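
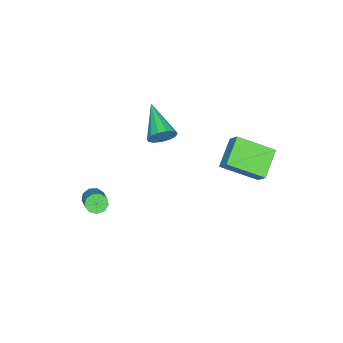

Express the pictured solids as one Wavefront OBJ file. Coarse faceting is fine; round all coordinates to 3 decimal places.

v -1.31 4.293 -1.29
v -0.522 2.704 -0.432
v -2.67 4.067 -0.458
v -1.882 2.479 0.4
v -0.958 4.861 -0.56
v -0.17 3.273 0.298
v -2.318 4.636 0.272
v -1.53 3.047 1.13
v 2.35 -2.267 -2.903
v 2.761 -2.412 -3.237
v 3.742 -1.578 -2.392
v 3.33 -1.433 -2.057
v 2.6 -2.096 -3.362
v 3.581 -1.262 -2.516
v 2.321 -1.859 -3.271
v 3.302 -1.026 -2.426
v 2.056 -1.814 -3.008
v 3.037 -0.98 -2.163
v 1.928 -1.98 -2.696
v 2.909 -1.147 -1.851
v 1.997 -2.28 -2.48
v 2.978 -1.447 -1.635
v 2.231 -2.574 -2.462
v 3.212 -1.741 -1.617
v 2.521 -2.724 -2.65
v 3.502 -1.891 -1.805
v 2.73 -2.66 -2.956
v 3.711 -1.827 -2.111
v 0.781 0.496 1.734
v 1.162 0.521 2.333
v -0.441 -0.836 2.566
v 0.879 0.801 2.367
v 0.565 0.985 2.201
v 0.32 1.014 1.886
v 0.221 0.878 1.523
v 0.3 0.621 1.227
v 0.531 0.324 1.092
v 0.842 0.082 1.16
v 1.133 -0.029 1.411
v 1.313 0.027 1.764
v 1.324 0.232 2.108
f 2 4 1
f 5 2 1
f 1 4 3
f 3 5 1
f 2 8 4
f 6 2 5
f 6 8 2
f 4 8 3
f 7 5 3
f 3 8 7
f 7 6 5
f 8 6 7
f 10 9 13
f 10 13 11
f 11 13 14
f 11 14 12
f 13 9 15
f 13 15 14
f 14 15 16
f 14 16 12
f 15 9 17
f 15 17 16
f 16 17 18
f 16 18 12
f 17 9 19
f 17 19 18
f 18 19 20
f 18 20 12
f 19 9 21
f 19 21 20
f 20 21 22
f 20 22 12
f 21 9 23
f 21 23 22
f 22 23 24
f 22 24 12
f 23 9 25
f 23 25 24
f 24 25 26
f 24 26 12
f 25 9 27
f 25 27 26
f 26 27 28
f 26 28 12
f 27 9 10
f 27 10 28
f 28 10 11
f 28 11 12
f 30 29 32
f 30 32 31
f 32 29 33
f 32 33 31
f 33 29 34
f 33 34 31
f 34 29 35
f 34 35 31
f 35 29 36
f 35 36 31
f 36 29 37
f 36 37 31
f 37 29 38
f 37 38 31
f 38 29 39
f 38 39 31
f 39 29 40
f 39 40 31
f 40 29 41
f 40 41 31
f 41 29 30
f 41 30 31



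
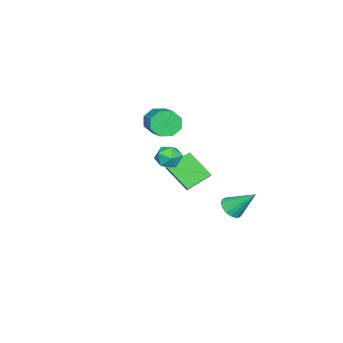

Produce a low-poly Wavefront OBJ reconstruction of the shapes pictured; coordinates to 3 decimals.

v 2.318 2.009 -0.479
v 2.194 0.813 0.607
v 1.373 2.709 0.183
v 1.249 1.514 1.27
v 3.071 2.466 0.11
v 2.947 1.271 1.197
v 2.126 3.167 0.773
v 2.002 1.971 1.859
v -1.443 2.408 -3.532
v -1.054 2.031 -3.105
v -1.597 3.612 -2.328
v -0.835 2.219 -3.266
v -0.756 2.451 -3.488
v -0.834 2.672 -3.719
v -1.052 2.834 -3.908
v -1.36 2.897 -4.011
v -1.686 2.848 -4.004
v -1.957 2.699 -3.889
v -2.11 2.483 -3.692
v -2.111 2.249 -3.458
v -1.958 2.052 -3.242
v -1.688 1.936 -3.091
v -1.362 1.929 -3.042
v 2.831 1.875 1.687
v 3.103 2.241 2.25
v 3.517 0.959 1.95
v 3.789 1.325 2.513
v 3.1 1.1 2.527
v 2.676 1.666 2.364
v 3.944 1.534 1.836
v 3.52 2.1 1.673
v 3.791 2.031 2.343
v 3.27 1.762 2.769
v 3.35 1.438 1.431
v 2.829 1.169 1.857
v -3.438 -2.728 0.234
v -2.975 -2.831 -0.46
v -1.82 -1.776 0.152
v -2.282 -1.672 0.846
v -3.392 -2.344 -0.512
v -2.237 -1.289 0.1
v -3.836 -2.082 -0.127
v -2.681 -1.027 0.485
v -4.046 -2.198 0.469
v -2.891 -1.143 1.081
v -3.9 -2.624 0.928
v -2.745 -1.569 1.54
v -3.483 -3.111 0.98
v -2.328 -2.056 1.592
v -3.039 -3.373 0.595
v -1.884 -2.318 1.207
v -2.829 -3.257 -0.001
v -1.674 -2.202 0.611
f 2 4 1
f 5 2 1
f 1 4 3
f 3 5 1
f 2 8 4
f 6 2 5
f 6 8 2
f 4 8 3
f 7 5 3
f 3 8 7
f 7 6 5
f 8 6 7
f 10 9 12
f 10 12 11
f 12 9 13
f 12 13 11
f 13 9 14
f 13 14 11
f 14 9 15
f 14 15 11
f 15 9 16
f 15 16 11
f 16 9 17
f 16 17 11
f 17 9 18
f 17 18 11
f 18 9 19
f 18 19 11
f 19 9 20
f 19 20 11
f 20 9 21
f 20 21 11
f 21 9 22
f 21 22 11
f 22 9 23
f 22 23 11
f 23 9 10
f 23 10 11
f 24 35 29
f 24 29 25
f 24 25 31
f 24 31 34
f 24 34 35
f 25 29 33
f 29 35 28
f 35 34 26
f 34 31 30
f 31 25 32
f 27 33 28
f 27 28 26
f 27 26 30
f 27 30 32
f 27 32 33
f 28 33 29
f 26 28 35
f 30 26 34
f 32 30 31
f 33 32 25
f 37 36 40
f 37 40 38
f 38 40 41
f 38 41 39
f 40 36 42
f 40 42 41
f 41 42 43
f 41 43 39
f 42 36 44
f 42 44 43
f 43 44 45
f 43 45 39
f 44 36 46
f 44 46 45
f 45 46 47
f 45 47 39
f 46 36 48
f 46 48 47
f 47 48 49
f 47 49 39
f 48 36 50
f 48 50 49
f 49 50 51
f 49 51 39
f 50 36 52
f 50 52 51
f 51 52 53
f 51 53 39
f 52 36 37
f 52 37 53
f 53 37 38
f 53 38 39



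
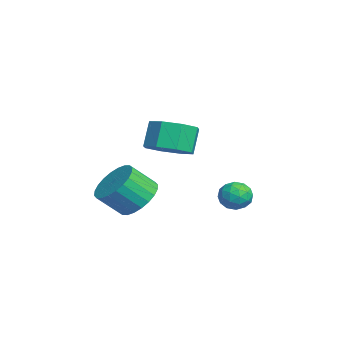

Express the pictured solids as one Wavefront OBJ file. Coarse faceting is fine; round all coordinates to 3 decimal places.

v -1.161 -2.95 -1.8
v -0.12 -2.648 -1.614
v 0.002 -3.707 -0.573
v -1.039 -4.01 -0.76
v -0.331 -2.398 -1.336
v -0.209 -3.457 -0.295
v -0.668 -2.233 -1.128
v -0.546 -3.292 -0.087
v -1.08 -2.177 -1.023
v -0.958 -3.236 0.018
v -1.505 -2.238 -1.036
v -1.383 -3.298 0.005
v -1.877 -2.408 -1.165
v -1.755 -3.468 -0.124
v -2.14 -2.661 -1.391
v -2.018 -3.72 -0.35
v -2.254 -2.958 -1.68
v -2.132 -4.017 -0.639
v -2.202 -3.253 -1.987
v -2.08 -4.312 -0.946
v -1.991 -3.503 -2.265
v -1.869 -4.562 -1.224
v -1.654 -3.668 -2.473
v -1.532 -4.727 -1.432
v -1.242 -3.724 -2.578
v -1.12 -4.783 -1.537
v -0.817 -3.662 -2.565
v -0.695 -4.722 -1.524
v -0.445 -3.492 -2.436
v -0.323 -4.552 -1.395
v -0.182 -3.24 -2.21
v -0.06 -4.299 -1.169
v -0.068 -2.943 -1.921
v 0.054 -4.002 -0.88
v -0.918 -1.761 0.947
v -0.286 -0.887 1.002
v -0.81 -0.585 2.209
v -1.442 -1.459 2.153
v -1.015 -0.729 0.646
v -1.539 -0.426 1.852
v -1.687 -1.175 0.466
v -2.211 -0.873 1.673
v -1.909 -1.965 0.568
v -2.433 -1.662 1.775
v -1.55 -2.635 0.891
v -2.074 -2.333 2.098
v -0.821 -2.794 1.248
v -1.345 -2.491 2.454
v -0.149 -2.347 1.427
v -0.673 -2.045 2.634
v 0.073 -1.558 1.325
v -0.451 -1.255 2.532
v -3.742 1.999 -2.781
v -2.965 2.067 -2.563
v -3.635 0.693 -2.757
v -2.858 0.761 -2.539
v -3.443 0.974 -2.022
v -3.509 1.78 -2.037
v -3.091 0.98 -3.283
v -3.157 1.786 -3.298
v -2.562 1.437 -2.874
v -2.78 1.433 -2.094
v -3.82 1.327 -3.226
v -4.038 1.323 -2.446
v -3.363 2.147 -2.674
v -3.237 0.613 -2.646
v -3.581 0.738 -2.342
v -3.124 0.777 -2.214
v -3.683 1.979 -2.365
v -3.226 2.019 -2.237
v -3.507 1.377 -1.918
v -3.374 0.741 -3.083
v -2.917 0.781 -2.955
v -3.476 1.983 -3.106
v -3.019 2.022 -2.978
v -3.093 1.383 -3.402
v -2.67 1.817 -2.729
v -2.607 1.05 -2.715
v -2.743 1.178 -3.152
v -2.782 1.652 -3.161
v -2.798 1.815 -2.271
v -2.735 1.047 -2.256
v -3.079 1.172 -1.952
v -3.118 1.647 -1.961
v -2.561 1.444 -2.453
v -3.865 1.713 -3.064
v -3.802 0.945 -3.049
v -3.482 1.113 -3.359
v -3.521 1.588 -3.368
v -3.993 1.71 -2.605
v -3.93 0.943 -2.591
v -3.818 1.108 -2.159
v -3.857 1.582 -2.168
v -4.039 1.316 -2.867
f 2 1 5
f 2 5 3
f 3 5 6
f 3 6 4
f 5 1 7
f 5 7 6
f 6 7 8
f 6 8 4
f 7 1 9
f 7 9 8
f 8 9 10
f 8 10 4
f 9 1 11
f 9 11 10
f 10 11 12
f 10 12 4
f 11 1 13
f 11 13 12
f 12 13 14
f 12 14 4
f 13 1 15
f 13 15 14
f 14 15 16
f 14 16 4
f 15 1 17
f 15 17 16
f 16 17 18
f 16 18 4
f 17 1 19
f 17 19 18
f 18 19 20
f 18 20 4
f 19 1 21
f 19 21 20
f 20 21 22
f 20 22 4
f 21 1 23
f 21 23 22
f 22 23 24
f 22 24 4
f 23 1 25
f 23 25 24
f 24 25 26
f 24 26 4
f 25 1 27
f 25 27 26
f 26 27 28
f 26 28 4
f 27 1 29
f 27 29 28
f 28 29 30
f 28 30 4
f 29 1 31
f 29 31 30
f 30 31 32
f 30 32 4
f 31 1 33
f 31 33 32
f 32 33 34
f 32 34 4
f 33 1 2
f 33 2 34
f 34 2 3
f 34 3 4
f 36 35 39
f 36 39 37
f 37 39 40
f 37 40 38
f 39 35 41
f 39 41 40
f 40 41 42
f 40 42 38
f 41 35 43
f 41 43 42
f 42 43 44
f 42 44 38
f 43 35 45
f 43 45 44
f 44 45 46
f 44 46 38
f 45 35 47
f 45 47 46
f 46 47 48
f 46 48 38
f 47 35 49
f 47 49 48
f 48 49 50
f 48 50 38
f 49 35 51
f 49 51 50
f 50 51 52
f 50 52 38
f 51 35 36
f 51 36 52
f 52 36 37
f 52 37 38
f 53 90 69
f 90 64 93
f 69 93 58
f 90 93 69
f 53 69 65
f 69 58 70
f 65 70 54
f 69 70 65
f 53 65 74
f 65 54 75
f 74 75 60
f 65 75 74
f 53 74 86
f 74 60 89
f 86 89 63
f 74 89 86
f 53 86 90
f 86 63 94
f 90 94 64
f 86 94 90
f 54 70 81
f 70 58 84
f 81 84 62
f 70 84 81
f 58 93 71
f 93 64 92
f 71 92 57
f 93 92 71
f 64 94 91
f 94 63 87
f 91 87 55
f 94 87 91
f 63 89 88
f 89 60 76
f 88 76 59
f 89 76 88
f 60 75 80
f 75 54 77
f 80 77 61
f 75 77 80
f 56 82 68
f 82 62 83
f 68 83 57
f 82 83 68
f 56 68 66
f 68 57 67
f 66 67 55
f 68 67 66
f 56 66 73
f 66 55 72
f 73 72 59
f 66 72 73
f 56 73 78
f 73 59 79
f 78 79 61
f 73 79 78
f 56 78 82
f 78 61 85
f 82 85 62
f 78 85 82
f 57 83 71
f 83 62 84
f 71 84 58
f 83 84 71
f 55 67 91
f 67 57 92
f 91 92 64
f 67 92 91
f 59 72 88
f 72 55 87
f 88 87 63
f 72 87 88
f 61 79 80
f 79 59 76
f 80 76 60
f 79 76 80
f 62 85 81
f 85 61 77
f 81 77 54
f 85 77 81



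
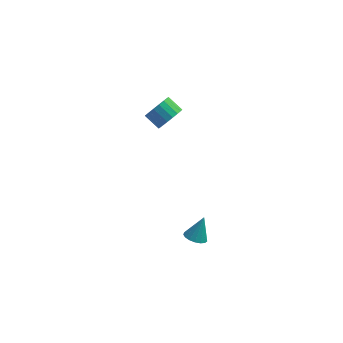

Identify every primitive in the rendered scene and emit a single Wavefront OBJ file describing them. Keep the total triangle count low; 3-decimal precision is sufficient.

v 1.829 -3.839 -0.162
v 2.419 -3.67 -0.431
v 2.231 -3.261 1.082
v 2.233 -3.415 -0.489
v 1.954 -3.258 -0.472
v 1.647 -3.233 -0.384
v 1.381 -3.347 -0.245
v 1.218 -3.574 -0.088
v 1.195 -3.861 0.053
v 1.317 -4.143 0.144
v 1.556 -4.355 0.165
v 1.858 -4.449 0.111
v 2.153 -4.403 -0.006
v 2.374 -4.228 -0.158
v 2.47 -3.963 -0.312
v -0.26 3.341 2.691
v 0.153 3.137 3.452
v -0.667 3.634 4.031
v -1.08 3.839 3.269
v 0.305 3.491 3.362
v -0.515 3.989 3.941
v 0.345 3.816 3.139
v -0.475 4.314 3.718
v 0.265 4.047 2.827
v -0.555 4.544 3.406
v 0.081 4.138 2.488
v -0.739 4.636 3.067
v -0.171 4.072 2.19
v -0.991 4.569 2.769
v -0.44 3.86 1.99
v -1.26 4.358 2.569
v -0.673 3.546 1.929
v -1.493 4.043 2.508
v -0.825 3.191 2.019
v -1.645 3.689 2.598
v -0.865 2.866 2.242
v -1.685 3.364 2.821
v -0.785 2.636 2.554
v -1.605 3.133 3.133
v -0.601 2.544 2.893
v -1.421 3.042 3.472
v -0.349 2.611 3.191
v -1.169 3.108 3.77
v -0.08 2.822 3.391
v -0.9 3.32 3.97
f 2 1 4
f 2 4 3
f 4 1 5
f 4 5 3
f 5 1 6
f 5 6 3
f 6 1 7
f 6 7 3
f 7 1 8
f 7 8 3
f 8 1 9
f 8 9 3
f 9 1 10
f 9 10 3
f 10 1 11
f 10 11 3
f 11 1 12
f 11 12 3
f 12 1 13
f 12 13 3
f 13 1 14
f 13 14 3
f 14 1 15
f 14 15 3
f 15 1 2
f 15 2 3
f 17 16 20
f 17 20 18
f 18 20 21
f 18 21 19
f 20 16 22
f 20 22 21
f 21 22 23
f 21 23 19
f 22 16 24
f 22 24 23
f 23 24 25
f 23 25 19
f 24 16 26
f 24 26 25
f 25 26 27
f 25 27 19
f 26 16 28
f 26 28 27
f 27 28 29
f 27 29 19
f 28 16 30
f 28 30 29
f 29 30 31
f 29 31 19
f 30 16 32
f 30 32 31
f 31 32 33
f 31 33 19
f 32 16 34
f 32 34 33
f 33 34 35
f 33 35 19
f 34 16 36
f 34 36 35
f 35 36 37
f 35 37 19
f 36 16 38
f 36 38 37
f 37 38 39
f 37 39 19
f 38 16 40
f 38 40 39
f 39 40 41
f 39 41 19
f 40 16 42
f 40 42 41
f 41 42 43
f 41 43 19
f 42 16 44
f 42 44 43
f 43 44 45
f 43 45 19
f 44 16 17
f 44 17 45
f 45 17 18
f 45 18 19



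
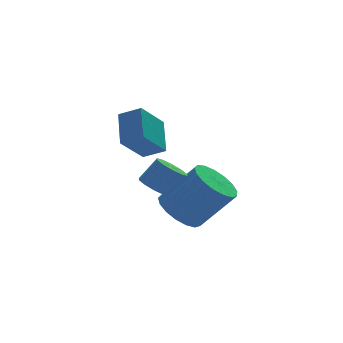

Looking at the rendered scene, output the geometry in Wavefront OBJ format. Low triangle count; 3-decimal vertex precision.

v -2.28 -0.57 2.293
v -1.994 0.534 3.139
v -2.933 -0.105 1.907
v -2.647 0.999 2.754
v -1.333 -0.059 1.306
v -1.047 1.045 2.153
v -1.986 0.406 0.921
v -1.7 1.51 1.767
v -1.789 -0.151 -0.277
v -1.405 -0.572 -0.569
v -0.768 -0.57 0.266
v -1.151 -0.149 0.557
v -1.282 -0.209 -0.664
v -0.645 -0.206 0.171
v -1.352 0.177 -0.611
v -0.715 0.179 0.223
v -1.589 0.437 -0.431
v -0.952 0.44 0.403
v -1.903 0.473 -0.192
v -1.265 0.475 0.642
v -2.172 0.27 0.014
v -1.535 0.272 0.849
v -2.295 -0.094 0.109
v -1.658 -0.091 0.944
v -2.225 -0.479 0.057
v -1.588 -0.477 0.891
v -1.988 -0.74 -0.123
v -1.351 -0.737 0.711
v -1.675 -0.775 -0.362
v -1.037 -0.773 0.472
v -0.669 0.489 -1.886
v 0.075 0.446 -2.475
v 1.213 -0.031 -1.004
v 0.469 0.011 -0.414
v 0.073 0.878 -2.333
v 1.211 0.401 -0.862
v -0.099 1.221 -2.089
v 1.039 0.744 -0.618
v -0.402 1.396 -1.798
v 0.736 0.919 -0.327
v -0.765 1.363 -1.527
v 0.372 0.886 -0.056
v -1.107 1.13 -1.339
v 0.031 0.653 0.132
v -1.348 0.75 -1.275
v -0.211 0.273 0.196
v -1.434 0.31 -1.352
v -0.296 -0.167 0.119
v -1.344 -0.089 -1.55
v -0.207 -0.566 -0.079
v -1.1 -0.356 -1.826
v 0.038 -0.833 -0.355
v -0.757 -0.429 -2.115
v 0.381 -0.906 -0.644
v -0.394 -0.292 -2.352
v 0.744 -0.769 -0.881
v -0.093 0.024 -2.481
v 1.045 -0.453 -1.01
f 2 4 1
f 5 2 1
f 1 4 3
f 3 5 1
f 2 8 4
f 6 2 5
f 6 8 2
f 4 8 3
f 7 5 3
f 3 8 7
f 7 6 5
f 8 6 7
f 10 9 13
f 10 13 11
f 11 13 14
f 11 14 12
f 13 9 15
f 13 15 14
f 14 15 16
f 14 16 12
f 15 9 17
f 15 17 16
f 16 17 18
f 16 18 12
f 17 9 19
f 17 19 18
f 18 19 20
f 18 20 12
f 19 9 21
f 19 21 20
f 20 21 22
f 20 22 12
f 21 9 23
f 21 23 22
f 22 23 24
f 22 24 12
f 23 9 25
f 23 25 24
f 24 25 26
f 24 26 12
f 25 9 27
f 25 27 26
f 26 27 28
f 26 28 12
f 27 9 29
f 27 29 28
f 28 29 30
f 28 30 12
f 29 9 10
f 29 10 30
f 30 10 11
f 30 11 12
f 32 31 35
f 32 35 33
f 33 35 36
f 33 36 34
f 35 31 37
f 35 37 36
f 36 37 38
f 36 38 34
f 37 31 39
f 37 39 38
f 38 39 40
f 38 40 34
f 39 31 41
f 39 41 40
f 40 41 42
f 40 42 34
f 41 31 43
f 41 43 42
f 42 43 44
f 42 44 34
f 43 31 45
f 43 45 44
f 44 45 46
f 44 46 34
f 45 31 47
f 45 47 46
f 46 47 48
f 46 48 34
f 47 31 49
f 47 49 48
f 48 49 50
f 48 50 34
f 49 31 51
f 49 51 50
f 50 51 52
f 50 52 34
f 51 31 53
f 51 53 52
f 52 53 54
f 52 54 34
f 53 31 55
f 53 55 54
f 54 55 56
f 54 56 34
f 55 31 57
f 55 57 56
f 56 57 58
f 56 58 34
f 57 31 32
f 57 32 58
f 58 32 33
f 58 33 34



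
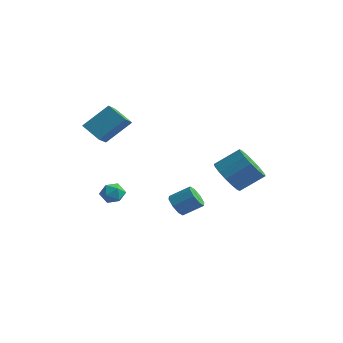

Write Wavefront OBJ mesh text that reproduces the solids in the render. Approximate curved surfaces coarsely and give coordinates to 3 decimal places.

v -1.955 2.311 -2.886
v -1.475 2.315 -3.45
v -0.645 3.054 -2.737
v -1.125 3.049 -2.174
v -1.84 2.747 -3.473
v -1.01 3.486 -2.76
v -2.272 2.924 -3.152
v -1.443 3.663 -2.439
v -2.519 2.741 -2.676
v -1.689 3.48 -1.963
v -2.435 2.306 -2.323
v -1.605 3.045 -1.61
v -2.07 1.874 -2.3
v -1.24 2.613 -1.587
v -1.637 1.697 -2.621
v -0.808 2.436 -1.908
v -1.391 1.88 -3.097
v -0.561 2.619 -2.384
v 1.534 2.309 0.16
v 2.417 1.682 0.035
v 3.268 2.684 1.015
v 2.386 3.311 1.14
v 2.448 2.062 -0.381
v 3.299 3.064 0.6
v 2.234 2.509 -0.652
v 3.086 3.51 0.329
v 1.833 2.902 -0.705
v 2.684 3.903 0.275
v 1.352 3.136 -0.527
v 2.203 4.138 0.454
v 0.919 3.149 -0.164
v 1.771 4.151 0.816
v 0.652 2.936 0.285
v 1.503 3.938 1.265
v 0.621 2.556 0.7
v 1.472 3.558 1.681
v 0.834 2.11 0.971
v 1.686 3.111 1.952
v 1.236 1.717 1.025
v 2.087 2.718 2.005
v 1.717 1.482 0.846
v 2.568 2.484 1.827
v 2.149 1.469 0.484
v 3.001 2.471 1.464
v -3.374 -0.481 -2.043
v -2.946 -0.952 -1.673
v -4.214 -0.588 -1.207
v -3.786 -1.059 -0.837
v -3.599 -0.348 -0.882
v -3.079 -0.282 -1.399
v -4.081 -1.258 -1.481
v -3.561 -1.192 -1.998
v -3.383 -1.432 -1.326
v -3.085 -0.87 -0.955
v -4.075 -0.67 -1.925
v -3.777 -0.108 -1.554
v -3.36 -1.438 2.449
v -2.819 -2.485 3.087
v -4.422 -1.545 3.173
v -3.882 -2.592 3.811
v -2.618 -0.288 3.709
v -2.078 -1.335 4.347
v -3.681 -0.395 4.433
v -3.14 -1.442 5.071
f 2 1 5
f 2 5 3
f 3 5 6
f 3 6 4
f 5 1 7
f 5 7 6
f 6 7 8
f 6 8 4
f 7 1 9
f 7 9 8
f 8 9 10
f 8 10 4
f 9 1 11
f 9 11 10
f 10 11 12
f 10 12 4
f 11 1 13
f 11 13 12
f 12 13 14
f 12 14 4
f 13 1 15
f 13 15 14
f 14 15 16
f 14 16 4
f 15 1 17
f 15 17 16
f 16 17 18
f 16 18 4
f 17 1 2
f 17 2 18
f 18 2 3
f 18 3 4
f 20 19 23
f 20 23 21
f 21 23 24
f 21 24 22
f 23 19 25
f 23 25 24
f 24 25 26
f 24 26 22
f 25 19 27
f 25 27 26
f 26 27 28
f 26 28 22
f 27 19 29
f 27 29 28
f 28 29 30
f 28 30 22
f 29 19 31
f 29 31 30
f 30 31 32
f 30 32 22
f 31 19 33
f 31 33 32
f 32 33 34
f 32 34 22
f 33 19 35
f 33 35 34
f 34 35 36
f 34 36 22
f 35 19 37
f 35 37 36
f 36 37 38
f 36 38 22
f 37 19 39
f 37 39 38
f 38 39 40
f 38 40 22
f 39 19 41
f 39 41 40
f 40 41 42
f 40 42 22
f 41 19 43
f 41 43 42
f 42 43 44
f 42 44 22
f 43 19 20
f 43 20 44
f 44 20 21
f 44 21 22
f 45 56 50
f 45 50 46
f 45 46 52
f 45 52 55
f 45 55 56
f 46 50 54
f 50 56 49
f 56 55 47
f 55 52 51
f 52 46 53
f 48 54 49
f 48 49 47
f 48 47 51
f 48 51 53
f 48 53 54
f 49 54 50
f 47 49 56
f 51 47 55
f 53 51 52
f 54 53 46
f 58 60 57
f 61 58 57
f 57 60 59
f 59 61 57
f 58 64 60
f 62 58 61
f 62 64 58
f 60 64 59
f 63 61 59
f 59 64 63
f 63 62 61
f 64 62 63



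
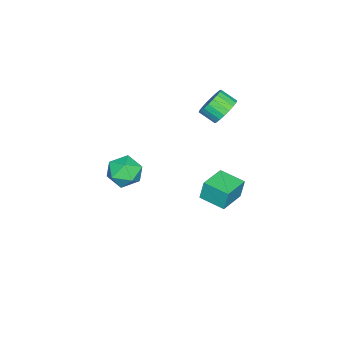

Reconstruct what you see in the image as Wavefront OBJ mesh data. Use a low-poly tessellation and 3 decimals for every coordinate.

v -2.999 -1.122 -4.543
v -3.108 -0.909 -3.184
v -2.746 0.542 -4.782
v -2.854 0.754 -3.423
v -1.166 -1.374 -4.357
v -1.274 -1.162 -2.998
v -0.912 0.289 -4.596
v -1.021 0.502 -3.237
v 2.947 -3.364 1.112
v 3.622 -2.704 1.762
v 4.358 -4.536 0.838
v 5.033 -3.876 1.488
v 4.173 -4.463 1.967
v 3.3 -3.739 2.136
v 4.68 -3.501 0.464
v 3.807 -2.777 0.633
v 4.692 -2.789 1.361
v 4.379 -3.383 2.29
v 3.601 -3.857 0.31
v 3.288 -4.451 1.239
v -2.002 -0.154 3.231
v -1.594 -0.641 2.459
v -1.57 -1.633 3.097
v -1.978 -1.146 3.869
v -1.258 -0.503 2.661
v -1.234 -1.495 3.3
v -1.05 -0.305 2.962
v -1.027 -1.297 3.6
v -1.007 -0.08 3.309
v -0.984 -1.072 3.948
v -1.136 0.132 3.643
v -1.113 -0.86 4.281
v -1.415 0.294 3.905
v -1.392 -0.698 4.544
v -1.795 0.379 4.051
v -1.772 -0.613 4.69
v -2.211 0.372 4.055
v -2.188 -0.62 4.694
v -2.59 0.274 3.917
v -2.567 -0.718 4.555
v -2.868 0.102 3.659
v -2.845 -0.89 4.298
v -2.996 -0.115 3.328
v -2.973 -1.107 3.967
v -2.952 -0.338 2.98
v -2.929 -1.33 3.619
v -2.744 -0.529 2.675
v -2.72 -1.521 3.314
v -2.407 -0.656 2.466
v -2.384 -1.648 3.105
v -2 -0.695 2.39
v -1.977 -1.687 3.028
f 2 4 1
f 5 2 1
f 1 4 3
f 3 5 1
f 2 8 4
f 6 2 5
f 6 8 2
f 4 8 3
f 7 5 3
f 3 8 7
f 7 6 5
f 8 6 7
f 9 20 14
f 9 14 10
f 9 10 16
f 9 16 19
f 9 19 20
f 10 14 18
f 14 20 13
f 20 19 11
f 19 16 15
f 16 10 17
f 12 18 13
f 12 13 11
f 12 11 15
f 12 15 17
f 12 17 18
f 13 18 14
f 11 13 20
f 15 11 19
f 17 15 16
f 18 17 10
f 22 21 25
f 22 25 23
f 23 25 26
f 23 26 24
f 25 21 27
f 25 27 26
f 26 27 28
f 26 28 24
f 27 21 29
f 27 29 28
f 28 29 30
f 28 30 24
f 29 21 31
f 29 31 30
f 30 31 32
f 30 32 24
f 31 21 33
f 31 33 32
f 32 33 34
f 32 34 24
f 33 21 35
f 33 35 34
f 34 35 36
f 34 36 24
f 35 21 37
f 35 37 36
f 36 37 38
f 36 38 24
f 37 21 39
f 37 39 38
f 38 39 40
f 38 40 24
f 39 21 41
f 39 41 40
f 40 41 42
f 40 42 24
f 41 21 43
f 41 43 42
f 42 43 44
f 42 44 24
f 43 21 45
f 43 45 44
f 44 45 46
f 44 46 24
f 45 21 47
f 45 47 46
f 46 47 48
f 46 48 24
f 47 21 49
f 47 49 48
f 48 49 50
f 48 50 24
f 49 21 51
f 49 51 50
f 50 51 52
f 50 52 24
f 51 21 22
f 51 22 52
f 52 22 23
f 52 23 24



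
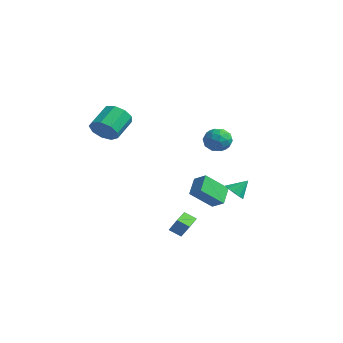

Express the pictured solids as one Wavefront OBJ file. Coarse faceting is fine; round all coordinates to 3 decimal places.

v -3.047 -4.382 3.562
v -2.761 -4.784 4.326
v -3.186 -3.5 5.162
v -3.473 -3.098 4.398
v -2.295 -4.462 4.068
v -2.721 -3.178 4.904
v -2.181 -4.102 3.573
v -2.607 -2.818 4.409
v -2.473 -3.873 3.073
v -2.899 -2.589 3.909
v -3.033 -3.882 2.802
v -3.459 -2.598 3.637
v -3.6 -4.125 2.886
v -4.026 -2.841 3.722
v -3.908 -4.488 3.287
v -4.334 -3.204 4.123
v -3.813 -4.802 3.817
v -4.239 -3.518 4.652
v -3.36 -4.919 4.227
v -3.786 -3.635 5.063
v 0.475 0.091 3.567
v 0.936 0.802 3.48
v 1.164 -0.482 2.52
v 1.625 0.229 2.433
v 1.729 -0.265 3.119
v 1.304 0.089 3.766
v 0.796 0.231 2.234
v 0.371 0.585 2.881
v 1.134 0.889 2.656
v 1.711 0.582 3.203
v 0.389 -0.262 2.797
v 0.966 -0.569 3.344
v 0.645 0.497 3.615
v 1.455 -0.177 2.385
v 1.516 -0.468 2.788
v 1.787 -0.05 2.737
v 0.861 0.078 3.783
v 1.132 0.496 3.732
v 1.598 -0.132 3.52
v 0.968 -0.176 2.268
v 1.239 0.242 2.217
v 0.313 0.37 3.263
v 0.584 0.788 3.212
v 0.502 0.452 2.48
v 1.033 0.966 3.08
v 1.437 0.629 2.465
v 0.951 0.63 2.348
v 0.701 0.838 2.728
v 1.371 0.786 3.402
v 1.776 0.448 2.786
v 1.838 0.158 3.189
v 1.587 0.366 3.57
v 1.488 0.836 2.918
v 0.324 -0.128 3.214
v 0.729 -0.466 2.598
v 0.513 -0.046 2.43
v 0.262 0.162 2.811
v 0.663 -0.309 3.535
v 1.067 -0.646 2.92
v 1.399 -0.518 3.272
v 1.149 -0.31 3.652
v 0.612 -0.516 3.082
v 0.26 -1.707 -3.968
v -0.305 -2.113 -3.553
v -0.278 -0.757 -3.773
v -0.843 -1.162 -3.357
v 0.803 -1.578 -3.103
v 0.238 -1.983 -2.687
v 0.265 -0.627 -2.907
v -0.3 -1.033 -2.492
v 0.745 1.618 -1.311
v 1.344 1.727 -1.656
v 1.075 2.342 -0.509
v 1.054 2.015 -1.797
v 0.646 2.151 -1.753
v 0.275 2.084 -1.539
v 0.085 1.838 -1.238
v 0.146 1.508 -0.965
v 0.437 1.22 -0.824
v 0.845 1.084 -0.869
v 1.215 1.151 -1.083
v 1.406 1.397 -1.383
v -2.173 0.85 -2.11
v -2.796 1.722 -1.34
v -1.766 2.192 -3.301
v -2.389 3.064 -2.531
v -1.371 1.016 -1.649
v -1.994 1.888 -0.879
v -0.964 2.358 -2.84
v -1.587 3.23 -2.07
f 2 1 5
f 2 5 3
f 3 5 6
f 3 6 4
f 5 1 7
f 5 7 6
f 6 7 8
f 6 8 4
f 7 1 9
f 7 9 8
f 8 9 10
f 8 10 4
f 9 1 11
f 9 11 10
f 10 11 12
f 10 12 4
f 11 1 13
f 11 13 12
f 12 13 14
f 12 14 4
f 13 1 15
f 13 15 14
f 14 15 16
f 14 16 4
f 15 1 17
f 15 17 16
f 16 17 18
f 16 18 4
f 17 1 19
f 17 19 18
f 18 19 20
f 18 20 4
f 19 1 2
f 19 2 20
f 20 2 3
f 20 3 4
f 21 58 37
f 58 32 61
f 37 61 26
f 58 61 37
f 21 37 33
f 37 26 38
f 33 38 22
f 37 38 33
f 21 33 42
f 33 22 43
f 42 43 28
f 33 43 42
f 21 42 54
f 42 28 57
f 54 57 31
f 42 57 54
f 21 54 58
f 54 31 62
f 58 62 32
f 54 62 58
f 22 38 49
f 38 26 52
f 49 52 30
f 38 52 49
f 26 61 39
f 61 32 60
f 39 60 25
f 61 60 39
f 32 62 59
f 62 31 55
f 59 55 23
f 62 55 59
f 31 57 56
f 57 28 44
f 56 44 27
f 57 44 56
f 28 43 48
f 43 22 45
f 48 45 29
f 43 45 48
f 24 50 36
f 50 30 51
f 36 51 25
f 50 51 36
f 24 36 34
f 36 25 35
f 34 35 23
f 36 35 34
f 24 34 41
f 34 23 40
f 41 40 27
f 34 40 41
f 24 41 46
f 41 27 47
f 46 47 29
f 41 47 46
f 24 46 50
f 46 29 53
f 50 53 30
f 46 53 50
f 25 51 39
f 51 30 52
f 39 52 26
f 51 52 39
f 23 35 59
f 35 25 60
f 59 60 32
f 35 60 59
f 27 40 56
f 40 23 55
f 56 55 31
f 40 55 56
f 29 47 48
f 47 27 44
f 48 44 28
f 47 44 48
f 30 53 49
f 53 29 45
f 49 45 22
f 53 45 49
f 64 66 63
f 67 64 63
f 63 66 65
f 65 67 63
f 64 70 66
f 68 64 67
f 68 70 64
f 66 70 65
f 69 67 65
f 65 70 69
f 69 68 67
f 70 68 69
f 72 71 74
f 72 74 73
f 74 71 75
f 74 75 73
f 75 71 76
f 75 76 73
f 76 71 77
f 76 77 73
f 77 71 78
f 77 78 73
f 78 71 79
f 78 79 73
f 79 71 80
f 79 80 73
f 80 71 81
f 80 81 73
f 81 71 82
f 81 82 73
f 82 71 72
f 82 72 73
f 84 86 83
f 87 84 83
f 83 86 85
f 85 87 83
f 84 90 86
f 88 84 87
f 88 90 84
f 86 90 85
f 89 87 85
f 85 90 89
f 89 88 87
f 90 88 89



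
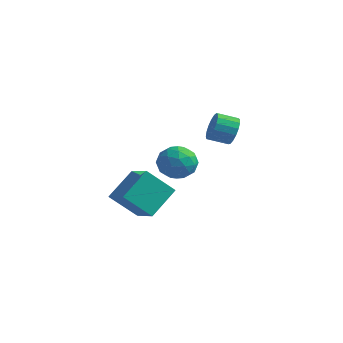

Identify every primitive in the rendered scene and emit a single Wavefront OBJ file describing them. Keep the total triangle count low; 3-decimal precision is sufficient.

v -2.016 0.702 0.327
v -1.257 1.367 0.287
v -1.043 -0.447 -0.307
v -0.284 0.218 -0.347
v -0.618 -0.114 0.546
v -1.22 0.596 0.938
v -1.08 0.324 -0.958
v -1.682 1.034 -0.566
v -0.679 1.133 -0.507
v -0.393 0.862 0.423
v -1.907 0.058 -0.443
v -1.621 -0.213 0.487
v -1.722 1.135 0.363
v -0.578 -0.215 -0.383
v -0.775 -0.41 0.142
v -0.329 -0.02 0.119
v -1.7 0.682 0.745
v -1.254 1.073 0.722
v -0.878 0.202 0.874
v -1.046 -0.153 -0.742
v -0.6 0.238 -0.765
v -1.971 0.94 -0.139
v -1.525 1.33 -0.162
v -1.422 0.718 -0.894
v -0.936 1.388 -0.127
v -0.364 0.713 -0.5
v -0.832 0.776 -0.859
v -1.185 1.193 -0.629
v -0.768 1.229 0.419
v -0.196 0.554 0.047
v -0.393 0.359 0.571
v -0.746 0.776 0.802
v -0.428 1.092 -0.047
v -2.104 0.366 -0.067
v -1.532 -0.309 -0.439
v -1.554 0.144 -0.822
v -1.907 0.561 -0.591
v -1.936 0.207 0.48
v -1.364 -0.468 0.107
v -1.115 -0.273 0.609
v -1.468 0.144 0.839
v -1.872 -0.172 0.027
v -4.719 -0.132 -2.978
v -3.321 -0.764 -2.37
v -4.554 1.371 -1.795
v -3.156 0.74 -1.187
v -3.744 0.78 -4.273
v -2.346 0.149 -3.665
v -3.579 2.284 -3.09
v -2.181 1.652 -2.482
v 1.283 1.412 2.238
v 1.702 1.284 2.884
v 0.975 0.64 3.227
v 0.557 0.768 2.582
v 1.486 1.575 2.974
v 0.759 0.931 3.317
v 1.224 1.829 2.895
v 0.497 1.185 3.238
v 0.975 1.987 2.666
v 0.249 1.343 3.009
v 0.797 2.014 2.339
v 0.071 1.37 2.682
v 0.731 1.903 1.989
v 0.004 1.258 2.332
v 0.79 1.679 1.696
v 0.064 1.035 2.039
v 0.963 1.394 1.527
v 0.237 0.75 1.87
v 1.21 1.114 1.522
v 0.483 0.469 1.865
v 1.473 0.901 1.68
v 0.746 0.257 2.023
v 1.692 0.806 1.967
v 0.966 0.162 2.31
v 1.818 0.85 2.315
v 1.092 0.205 2.659
v 1.822 1.022 2.646
v 1.095 0.378 2.99
f 1 38 17
f 38 12 41
f 17 41 6
f 38 41 17
f 1 17 13
f 17 6 18
f 13 18 2
f 17 18 13
f 1 13 22
f 13 2 23
f 22 23 8
f 13 23 22
f 1 22 34
f 22 8 37
f 34 37 11
f 22 37 34
f 1 34 38
f 34 11 42
f 38 42 12
f 34 42 38
f 2 18 29
f 18 6 32
f 29 32 10
f 18 32 29
f 6 41 19
f 41 12 40
f 19 40 5
f 41 40 19
f 12 42 39
f 42 11 35
f 39 35 3
f 42 35 39
f 11 37 36
f 37 8 24
f 36 24 7
f 37 24 36
f 8 23 28
f 23 2 25
f 28 25 9
f 23 25 28
f 4 30 16
f 30 10 31
f 16 31 5
f 30 31 16
f 4 16 14
f 16 5 15
f 14 15 3
f 16 15 14
f 4 14 21
f 14 3 20
f 21 20 7
f 14 20 21
f 4 21 26
f 21 7 27
f 26 27 9
f 21 27 26
f 4 26 30
f 26 9 33
f 30 33 10
f 26 33 30
f 5 31 19
f 31 10 32
f 19 32 6
f 31 32 19
f 3 15 39
f 15 5 40
f 39 40 12
f 15 40 39
f 7 20 36
f 20 3 35
f 36 35 11
f 20 35 36
f 9 27 28
f 27 7 24
f 28 24 8
f 27 24 28
f 10 33 29
f 33 9 25
f 29 25 2
f 33 25 29
f 44 46 43
f 47 44 43
f 43 46 45
f 45 47 43
f 44 50 46
f 48 44 47
f 48 50 44
f 46 50 45
f 49 47 45
f 45 50 49
f 49 48 47
f 50 48 49
f 52 51 55
f 52 55 53
f 53 55 56
f 53 56 54
f 55 51 57
f 55 57 56
f 56 57 58
f 56 58 54
f 57 51 59
f 57 59 58
f 58 59 60
f 58 60 54
f 59 51 61
f 59 61 60
f 60 61 62
f 60 62 54
f 61 51 63
f 61 63 62
f 62 63 64
f 62 64 54
f 63 51 65
f 63 65 64
f 64 65 66
f 64 66 54
f 65 51 67
f 65 67 66
f 66 67 68
f 66 68 54
f 67 51 69
f 67 69 68
f 68 69 70
f 68 70 54
f 69 51 71
f 69 71 70
f 70 71 72
f 70 72 54
f 71 51 73
f 71 73 72
f 72 73 74
f 72 74 54
f 73 51 75
f 73 75 74
f 74 75 76
f 74 76 54
f 75 51 77
f 75 77 76
f 76 77 78
f 76 78 54
f 77 51 52
f 77 52 78
f 78 52 53
f 78 53 54



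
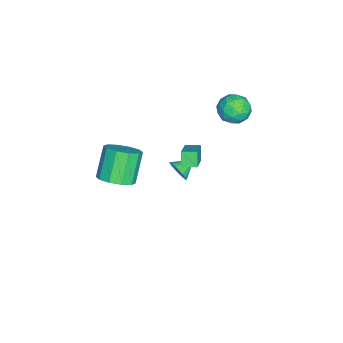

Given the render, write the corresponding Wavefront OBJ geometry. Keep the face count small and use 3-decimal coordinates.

v -2.797 1.323 4.154
v -1.899 1.347 3.718
v -3.341 0.353 2.982
v -2.443 0.377 2.546
v -2.563 -0.096 3.418
v -2.226 0.504 4.142
v -3.014 1.196 2.558
v -2.677 1.796 3.282
v -2.033 1.268 2.731
v -1.754 0.47 3.263
v -3.486 1.23 3.437
v -3.207 0.432 3.969
v -2.3 1.42 4.039
v -2.94 0.28 2.661
v -3.01 0.002 3.173
v -2.482 0.016 2.917
v -2.493 0.925 4.288
v -1.965 0.939 4.032
v -2.355 0.091 3.855
v -3.275 0.761 2.668
v -2.747 0.775 2.412
v -2.758 1.684 3.783
v -2.23 1.698 3.527
v -2.885 1.609 2.845
v -1.851 1.388 3.203
v -2.171 0.817 2.514
v -2.506 1.299 2.521
v -2.309 1.652 2.947
v -1.687 0.918 3.515
v -2.007 0.348 2.826
v -2.077 0.07 3.338
v -1.879 0.423 3.764
v -1.766 0.872 2.935
v -3.233 1.352 3.874
v -3.553 0.782 3.185
v -3.361 1.277 2.936
v -3.163 1.63 3.362
v -3.069 0.883 4.186
v -3.389 0.312 3.497
v -2.931 0.048 3.753
v -2.734 0.401 4.179
v -3.474 0.828 3.765
v 1.266 -0.939 2.249
v 0.755 -1.063 3.016
v 1.143 -0.12 2.3
v 0.632 -0.244 3.067
v 2.968 -0.756 3.413
v 2.457 -0.88 4.18
v 2.845 0.063 3.464
v 2.334 -0.061 4.231
v 4.449 -3.825 3.072
v 5.192 -3.33 3.565
v 4.074 -3.2 5.12
v 3.331 -3.695 4.628
v 4.834 -2.902 3.272
v 3.716 -2.772 4.827
v 4.328 -2.826 2.902
v 3.211 -2.697 4.458
v 3.869 -3.133 2.598
v 2.751 -3.003 4.153
v 3.631 -3.703 2.475
v 2.514 -3.573 4.03
v 3.706 -4.32 2.58
v 2.588 -4.19 4.135
v 4.064 -4.748 2.873
v 2.946 -4.618 4.428
v 4.569 -4.823 3.242
v 3.452 -4.694 4.798
v 5.029 -4.517 3.547
v 3.911 -4.387 5.102
v 5.266 -3.947 3.67
v 4.149 -3.817 5.225
v -2.038 -2.074 -2.355
v -1.583 -1.906 -1.796
v -2.802 -1.366 -1.945
v -1.501 -1.685 -2.026
v -1.526 -1.541 -2.321
v -1.652 -1.502 -2.623
v -1.854 -1.577 -2.872
v -2.093 -1.751 -3.018
v -2.321 -1.988 -3.033
v -2.493 -2.242 -2.914
v -2.574 -2.463 -2.684
v -2.55 -2.607 -2.388
v -2.423 -2.646 -2.087
v -2.221 -2.571 -1.838
v -1.982 -2.398 -1.692
v -1.754 -2.16 -1.677
f 1 38 17
f 38 12 41
f 17 41 6
f 38 41 17
f 1 17 13
f 17 6 18
f 13 18 2
f 17 18 13
f 1 13 22
f 13 2 23
f 22 23 8
f 13 23 22
f 1 22 34
f 22 8 37
f 34 37 11
f 22 37 34
f 1 34 38
f 34 11 42
f 38 42 12
f 34 42 38
f 2 18 29
f 18 6 32
f 29 32 10
f 18 32 29
f 6 41 19
f 41 12 40
f 19 40 5
f 41 40 19
f 12 42 39
f 42 11 35
f 39 35 3
f 42 35 39
f 11 37 36
f 37 8 24
f 36 24 7
f 37 24 36
f 8 23 28
f 23 2 25
f 28 25 9
f 23 25 28
f 4 30 16
f 30 10 31
f 16 31 5
f 30 31 16
f 4 16 14
f 16 5 15
f 14 15 3
f 16 15 14
f 4 14 21
f 14 3 20
f 21 20 7
f 14 20 21
f 4 21 26
f 21 7 27
f 26 27 9
f 21 27 26
f 4 26 30
f 26 9 33
f 30 33 10
f 26 33 30
f 5 31 19
f 31 10 32
f 19 32 6
f 31 32 19
f 3 15 39
f 15 5 40
f 39 40 12
f 15 40 39
f 7 20 36
f 20 3 35
f 36 35 11
f 20 35 36
f 9 27 28
f 27 7 24
f 28 24 8
f 27 24 28
f 10 33 29
f 33 9 25
f 29 25 2
f 33 25 29
f 44 46 43
f 47 44 43
f 43 46 45
f 45 47 43
f 44 50 46
f 48 44 47
f 48 50 44
f 46 50 45
f 49 47 45
f 45 50 49
f 49 48 47
f 50 48 49
f 52 51 55
f 52 55 53
f 53 55 56
f 53 56 54
f 55 51 57
f 55 57 56
f 56 57 58
f 56 58 54
f 57 51 59
f 57 59 58
f 58 59 60
f 58 60 54
f 59 51 61
f 59 61 60
f 60 61 62
f 60 62 54
f 61 51 63
f 61 63 62
f 62 63 64
f 62 64 54
f 63 51 65
f 63 65 64
f 64 65 66
f 64 66 54
f 65 51 67
f 65 67 66
f 66 67 68
f 66 68 54
f 67 51 69
f 67 69 68
f 68 69 70
f 68 70 54
f 69 51 71
f 69 71 70
f 70 71 72
f 70 72 54
f 71 51 52
f 71 52 72
f 72 52 53
f 72 53 54
f 74 73 76
f 74 76 75
f 76 73 77
f 76 77 75
f 77 73 78
f 77 78 75
f 78 73 79
f 78 79 75
f 79 73 80
f 79 80 75
f 80 73 81
f 80 81 75
f 81 73 82
f 81 82 75
f 82 73 83
f 82 83 75
f 83 73 84
f 83 84 75
f 84 73 85
f 84 85 75
f 85 73 86
f 85 86 75
f 86 73 87
f 86 87 75
f 87 73 88
f 87 88 75
f 88 73 74
f 88 74 75



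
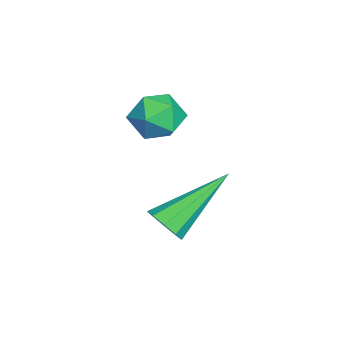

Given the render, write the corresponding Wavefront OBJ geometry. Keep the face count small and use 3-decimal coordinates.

v -0.329 -2.595 -0.06
v -0.045 -2.188 -0.297
v -1.331 -1.245 1.06
v -0.359 -2.257 -0.493
v -0.658 -2.485 -0.487
v -0.804 -2.764 -0.281
v -0.727 -2.964 0.028
v -0.465 -2.991 0.296
v -0.138 -2.833 0.397
v 0.098 -2.564 0.284
v 0.135 -2.309 0.01
v -1.858 -2.214 2.593
v -1.469 -2.51 3.129
v -1.971 -3.27 2.091
v -1.582 -3.566 2.627
v -2.247 -3.309 2.761
v -2.177 -2.657 3.071
v -1.263 -3.123 2.149
v -1.193 -2.471 2.459
v -1.101 -3.072 2.854
v -1.709 -3.187 3.233
v -1.731 -2.593 1.987
v -2.339 -2.708 2.366
f 2 1 4
f 2 4 3
f 4 1 5
f 4 5 3
f 5 1 6
f 5 6 3
f 6 1 7
f 6 7 3
f 7 1 8
f 7 8 3
f 8 1 9
f 8 9 3
f 9 1 10
f 9 10 3
f 10 1 11
f 10 11 3
f 11 1 2
f 11 2 3
f 12 23 17
f 12 17 13
f 12 13 19
f 12 19 22
f 12 22 23
f 13 17 21
f 17 23 16
f 23 22 14
f 22 19 18
f 19 13 20
f 15 21 16
f 15 16 14
f 15 14 18
f 15 18 20
f 15 20 21
f 16 21 17
f 14 16 23
f 18 14 22
f 20 18 19
f 21 20 13



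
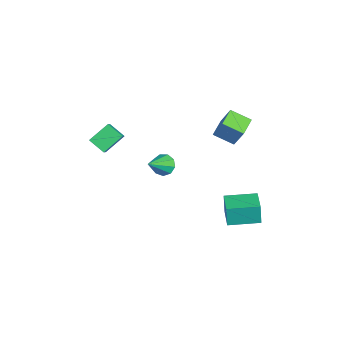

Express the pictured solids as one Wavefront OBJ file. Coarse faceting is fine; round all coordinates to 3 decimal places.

v -1.441 -0.809 -1.537
v -1.008 -0.209 -1.418
v -0.319 -1.871 -0.283
v -1.393 -0.217 -1.08
v -1.801 -0.502 -0.956
v -2.041 -0.931 -1.104
v -2 -1.303 -1.455
v -1.698 -1.444 -1.845
v -1.275 -1.288 -2.091
v -0.931 -0.908 -2.078
v -0.825 -0.482 -1.812
v -2.459 -3.989 -0.817
v -3.159 -4.724 -0.235
v -2.969 -2.834 0.03
v -3.669 -3.569 0.612
v -1.491 -4.211 0.068
v -2.191 -4.946 0.65
v -2.001 -3.056 0.915
v -2.701 -3.791 1.497
v -4.315 3.024 -0.566
v -3.594 3.439 1.019
v -3.741 4.171 -1.128
v -3.02 4.586 0.458
v -3.3 2.374 -0.858
v -2.579 2.789 0.728
v -2.726 3.521 -1.419
v -2.005 3.936 0.166
v 1.074 2.312 -4.001
v 0.917 2.27 -2.661
v 1.217 4.225 -3.925
v 1.06 4.183 -2.585
v 2.52 2.197 -3.835
v 2.363 2.155 -2.495
v 2.663 4.11 -3.759
v 2.506 4.068 -2.419
f 2 1 4
f 2 4 3
f 4 1 5
f 4 5 3
f 5 1 6
f 5 6 3
f 6 1 7
f 6 7 3
f 7 1 8
f 7 8 3
f 8 1 9
f 8 9 3
f 9 1 10
f 9 10 3
f 10 1 11
f 10 11 3
f 11 1 2
f 11 2 3
f 13 15 12
f 16 13 12
f 12 15 14
f 14 16 12
f 13 19 15
f 17 13 16
f 17 19 13
f 15 19 14
f 18 16 14
f 14 19 18
f 18 17 16
f 19 17 18
f 21 23 20
f 24 21 20
f 20 23 22
f 22 24 20
f 21 27 23
f 25 21 24
f 25 27 21
f 23 27 22
f 26 24 22
f 22 27 26
f 26 25 24
f 27 25 26
f 29 31 28
f 32 29 28
f 28 31 30
f 30 32 28
f 29 35 31
f 33 29 32
f 33 35 29
f 31 35 30
f 34 32 30
f 30 35 34
f 34 33 32
f 35 33 34



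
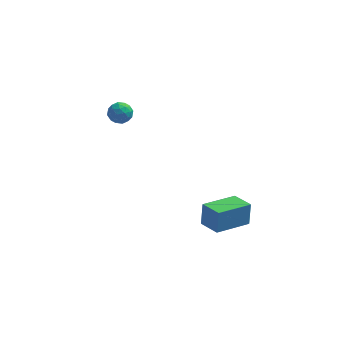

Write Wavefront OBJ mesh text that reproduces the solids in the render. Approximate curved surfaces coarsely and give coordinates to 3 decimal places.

v -2.346 3.588 2.43
v -1.751 3.403 2.71
v -2.889 3.117 3.27
v -2.294 2.932 3.55
v -2.471 3.591 3.528
v -2.136 3.883 3.009
v -2.504 2.637 2.971
v -2.169 2.929 2.452
v -1.849 2.816 3.045
v -1.828 3.405 3.389
v -2.812 3.115 2.591
v -2.791 3.704 2.935
v -2.001 3.537 2.496
v -2.639 2.983 3.484
v -2.743 3.37 3.471
v -2.393 3.262 3.636
v -2.227 3.819 2.672
v -1.877 3.711 2.837
v -2.3 3.821 3.318
v -2.763 2.809 3.143
v -2.413 2.701 3.308
v -2.247 3.258 2.344
v -1.897 3.15 2.509
v -2.34 2.699 2.662
v -1.709 3.083 2.858
v -2.028 2.806 3.352
v -2.151 2.633 3.011
v -1.954 2.804 2.706
v -1.697 3.43 3.06
v -2.015 3.153 3.554
v -2.12 3.54 3.541
v -1.922 3.712 3.236
v -1.754 3.084 3.257
v -2.625 3.367 2.426
v -2.943 3.09 2.92
v -2.718 2.808 2.744
v -2.52 2.98 2.439
v -2.612 3.714 2.628
v -2.931 3.437 3.122
v -2.686 3.716 3.274
v -2.489 3.887 2.969
v -2.886 3.436 2.723
v 2.281 -3.243 0.63
v 2.318 -2.945 1.802
v 3.678 -1.992 0.269
v 3.715 -1.694 1.441
v 3.085 -4.086 0.819
v 3.122 -3.788 1.991
v 4.482 -2.835 0.458
v 4.519 -2.537 1.63
f 1 38 17
f 38 12 41
f 17 41 6
f 38 41 17
f 1 17 13
f 17 6 18
f 13 18 2
f 17 18 13
f 1 13 22
f 13 2 23
f 22 23 8
f 13 23 22
f 1 22 34
f 22 8 37
f 34 37 11
f 22 37 34
f 1 34 38
f 34 11 42
f 38 42 12
f 34 42 38
f 2 18 29
f 18 6 32
f 29 32 10
f 18 32 29
f 6 41 19
f 41 12 40
f 19 40 5
f 41 40 19
f 12 42 39
f 42 11 35
f 39 35 3
f 42 35 39
f 11 37 36
f 37 8 24
f 36 24 7
f 37 24 36
f 8 23 28
f 23 2 25
f 28 25 9
f 23 25 28
f 4 30 16
f 30 10 31
f 16 31 5
f 30 31 16
f 4 16 14
f 16 5 15
f 14 15 3
f 16 15 14
f 4 14 21
f 14 3 20
f 21 20 7
f 14 20 21
f 4 21 26
f 21 7 27
f 26 27 9
f 21 27 26
f 4 26 30
f 26 9 33
f 30 33 10
f 26 33 30
f 5 31 19
f 31 10 32
f 19 32 6
f 31 32 19
f 3 15 39
f 15 5 40
f 39 40 12
f 15 40 39
f 7 20 36
f 20 3 35
f 36 35 11
f 20 35 36
f 9 27 28
f 27 7 24
f 28 24 8
f 27 24 28
f 10 33 29
f 33 9 25
f 29 25 2
f 33 25 29
f 44 46 43
f 47 44 43
f 43 46 45
f 45 47 43
f 44 50 46
f 48 44 47
f 48 50 44
f 46 50 45
f 49 47 45
f 45 50 49
f 49 48 47
f 50 48 49



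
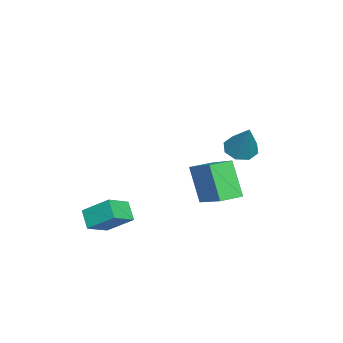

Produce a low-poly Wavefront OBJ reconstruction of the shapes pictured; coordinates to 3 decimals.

v -2.913 1.728 -0.943
v -3.523 1.198 0.575
v -1.433 2.787 0.022
v -2.043 2.257 1.54
v -2.357 0.983 -0.98
v -2.967 0.453 0.538
v -0.877 2.042 -0.015
v -1.487 1.512 1.503
v 0.811 -1.809 -1.082
v 0.251 -2.147 -0.494
v 0.994 -0.758 -0.305
v 0.434 -1.097 0.284
v 1.646 -2.323 -0.584
v 1.086 -2.662 0.005
v 1.829 -1.273 0.194
v 1.269 -1.611 0.782
v -0.589 2.826 2.965
v -0.009 2.732 2.665
v 0.169 3.254 4.295
v -0.18 3.204 2.61
v -0.59 3.455 2.764
v -1 3.338 3.035
v -1.169 2.921 3.265
v -0.998 2.449 3.319
v -0.588 2.198 3.166
v -0.178 2.315 2.895
f 2 4 1
f 5 2 1
f 1 4 3
f 3 5 1
f 2 8 4
f 6 2 5
f 6 8 2
f 4 8 3
f 7 5 3
f 3 8 7
f 7 6 5
f 8 6 7
f 10 12 9
f 13 10 9
f 9 12 11
f 11 13 9
f 10 16 12
f 14 10 13
f 14 16 10
f 12 16 11
f 15 13 11
f 11 16 15
f 15 14 13
f 16 14 15
f 18 17 20
f 18 20 19
f 20 17 21
f 20 21 19
f 21 17 22
f 21 22 19
f 22 17 23
f 22 23 19
f 23 17 24
f 23 24 19
f 24 17 25
f 24 25 19
f 25 17 26
f 25 26 19
f 26 17 18
f 26 18 19



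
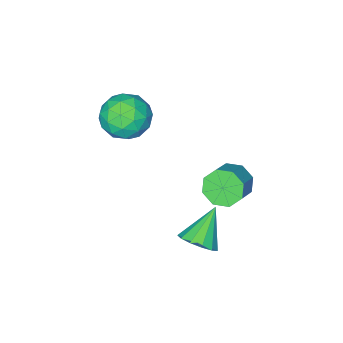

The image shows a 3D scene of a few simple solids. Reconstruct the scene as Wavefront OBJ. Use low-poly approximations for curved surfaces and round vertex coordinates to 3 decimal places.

v -1.542 0.934 1.049
v -0.987 0.953 0.267
v 0.038 1.505 1.008
v -0.518 1.486 1.791
v -1.378 1.569 0.349
v -0.353 2.121 1.09
v -1.866 1.814 0.841
v -0.841 2.366 1.582
v -2.164 1.543 1.455
v -1.139 2.095 2.197
v -2.098 0.915 1.832
v -1.073 1.467 2.573
v -1.707 0.299 1.75
v -0.682 0.851 2.491
v -1.219 0.054 1.258
v -0.194 0.606 1.999
v -0.921 0.325 0.643
v 0.104 0.877 1.385
v 0.703 1.336 -1.565
v 1.395 1.045 -0.983
v -0.623 0.924 -0.195
v 1.329 1.567 -0.889
v 1.065 2.017 -1.009
v 0.685 2.25 -1.306
v 0.311 2.194 -1.685
v 0.062 1.865 -2.026
v 0.016 1.368 -2.22
v 0.188 0.861 -2.206
v 0.523 0.506 -1.989
v 0.916 0.413 -1.637
v 1.241 0.614 -1.262
v 0.9 -2.754 4.077
v 1.702 -3.267 3.265
v -0.482 -4.153 3.595
v 0.32 -4.666 2.783
v 0.538 -4.745 4.013
v 1.392 -3.881 4.311
v -0.172 -3.539 2.549
v 0.682 -2.675 2.847
v 1.04 -3.753 2.321
v 1.478 -4.498 3.225
v -0.258 -2.922 3.635
v 0.18 -3.667 4.539
v 1.422 -2.888 3.713
v -0.202 -4.532 3.147
v -0.074 -4.579 3.87
v 0.397 -4.88 3.392
v 1.24 -3.248 4.328
v 1.712 -3.55 3.851
v 1.027 -4.419 4.29
v -0.492 -3.87 3.009
v -0.02 -4.172 2.532
v 0.823 -2.54 3.468
v 1.294 -2.841 2.99
v 0.193 -3.001 2.57
v 1.504 -3.475 2.681
v 0.692 -4.297 2.398
v 0.403 -3.635 2.261
v 0.905 -3.127 2.436
v 1.762 -3.913 3.213
v 0.95 -4.735 2.93
v 1.078 -4.781 3.652
v 1.58 -4.273 3.827
v 1.373 -4.198 2.658
v 0.27 -2.685 3.93
v -0.542 -3.507 3.647
v -0.36 -3.147 3.033
v 0.142 -2.639 3.208
v 0.528 -3.123 4.462
v -0.284 -3.945 4.179
v 0.315 -4.293 4.424
v 0.817 -3.785 4.599
v -0.153 -3.222 4.202
f 2 1 5
f 2 5 3
f 3 5 6
f 3 6 4
f 5 1 7
f 5 7 6
f 6 7 8
f 6 8 4
f 7 1 9
f 7 9 8
f 8 9 10
f 8 10 4
f 9 1 11
f 9 11 10
f 10 11 12
f 10 12 4
f 11 1 13
f 11 13 12
f 12 13 14
f 12 14 4
f 13 1 15
f 13 15 14
f 14 15 16
f 14 16 4
f 15 1 17
f 15 17 16
f 16 17 18
f 16 18 4
f 17 1 2
f 17 2 18
f 18 2 3
f 18 3 4
f 20 19 22
f 20 22 21
f 22 19 23
f 22 23 21
f 23 19 24
f 23 24 21
f 24 19 25
f 24 25 21
f 25 19 26
f 25 26 21
f 26 19 27
f 26 27 21
f 27 19 28
f 27 28 21
f 28 19 29
f 28 29 21
f 29 19 30
f 29 30 21
f 30 19 31
f 30 31 21
f 31 19 20
f 31 20 21
f 32 69 48
f 69 43 72
f 48 72 37
f 69 72 48
f 32 48 44
f 48 37 49
f 44 49 33
f 48 49 44
f 32 44 53
f 44 33 54
f 53 54 39
f 44 54 53
f 32 53 65
f 53 39 68
f 65 68 42
f 53 68 65
f 32 65 69
f 65 42 73
f 69 73 43
f 65 73 69
f 33 49 60
f 49 37 63
f 60 63 41
f 49 63 60
f 37 72 50
f 72 43 71
f 50 71 36
f 72 71 50
f 43 73 70
f 73 42 66
f 70 66 34
f 73 66 70
f 42 68 67
f 68 39 55
f 67 55 38
f 68 55 67
f 39 54 59
f 54 33 56
f 59 56 40
f 54 56 59
f 35 61 47
f 61 41 62
f 47 62 36
f 61 62 47
f 35 47 45
f 47 36 46
f 45 46 34
f 47 46 45
f 35 45 52
f 45 34 51
f 52 51 38
f 45 51 52
f 35 52 57
f 52 38 58
f 57 58 40
f 52 58 57
f 35 57 61
f 57 40 64
f 61 64 41
f 57 64 61
f 36 62 50
f 62 41 63
f 50 63 37
f 62 63 50
f 34 46 70
f 46 36 71
f 70 71 43
f 46 71 70
f 38 51 67
f 51 34 66
f 67 66 42
f 51 66 67
f 40 58 59
f 58 38 55
f 59 55 39
f 58 55 59
f 41 64 60
f 64 40 56
f 60 56 33
f 64 56 60



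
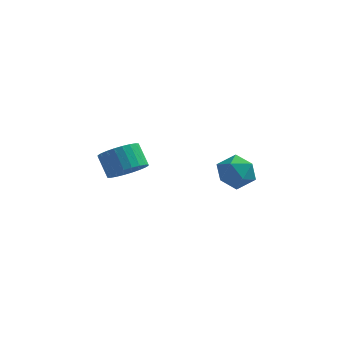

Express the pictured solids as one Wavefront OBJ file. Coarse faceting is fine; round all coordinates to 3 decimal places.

v 2.927 -0.43 0.63
v 3.533 -0.191 -0.027
v 2.527 -1.629 -0.173
v 3.133 -1.39 -0.83
v 3.436 -1.685 -0.007
v 3.683 -0.945 0.489
v 2.377 -0.875 -0.689
v 2.624 -0.135 -0.193
v 3.193 -0.467 -0.842
v 3.847 -0.967 -0.421
v 2.213 -0.853 0.221
v 2.867 -1.353 0.642
v -1.714 0.2 -1.303
v -0.949 0.716 -1.185
v -1.502 1.336 -0.319
v -2.266 0.82 -0.437
v -1.127 0.909 -1.436
v -1.679 1.529 -0.57
v -1.394 0.993 -1.667
v -1.946 1.614 -0.801
v -1.709 0.957 -1.843
v -2.262 1.578 -0.977
v -2.026 0.806 -1.936
v -2.578 1.426 -1.07
v -2.294 0.562 -1.933
v -2.847 1.182 -1.067
v -2.475 0.263 -1.834
v -3.027 0.884 -0.968
v -2.539 -0.045 -1.654
v -3.092 0.575 -0.788
v -2.478 -0.316 -1.421
v -3.031 0.304 -0.555
v -2.301 -0.509 -1.17
v -2.853 0.111 -0.304
v -2.034 -0.594 -0.939
v -2.586 0.027 -0.073
v -1.718 -0.558 -0.763
v -2.271 0.063 0.103
v -1.402 -0.406 -0.67
v -1.954 0.214 0.196
v -1.133 -0.162 -0.673
v -1.686 0.458 0.193
v -0.953 0.136 -0.772
v -1.505 0.757 0.094
v -0.888 0.445 -0.952
v -1.441 1.065 -0.086
f 1 12 6
f 1 6 2
f 1 2 8
f 1 8 11
f 1 11 12
f 2 6 10
f 6 12 5
f 12 11 3
f 11 8 7
f 8 2 9
f 4 10 5
f 4 5 3
f 4 3 7
f 4 7 9
f 4 9 10
f 5 10 6
f 3 5 12
f 7 3 11
f 9 7 8
f 10 9 2
f 14 13 17
f 14 17 15
f 15 17 18
f 15 18 16
f 17 13 19
f 17 19 18
f 18 19 20
f 18 20 16
f 19 13 21
f 19 21 20
f 20 21 22
f 20 22 16
f 21 13 23
f 21 23 22
f 22 23 24
f 22 24 16
f 23 13 25
f 23 25 24
f 24 25 26
f 24 26 16
f 25 13 27
f 25 27 26
f 26 27 28
f 26 28 16
f 27 13 29
f 27 29 28
f 28 29 30
f 28 30 16
f 29 13 31
f 29 31 30
f 30 31 32
f 30 32 16
f 31 13 33
f 31 33 32
f 32 33 34
f 32 34 16
f 33 13 35
f 33 35 34
f 34 35 36
f 34 36 16
f 35 13 37
f 35 37 36
f 36 37 38
f 36 38 16
f 37 13 39
f 37 39 38
f 38 39 40
f 38 40 16
f 39 13 41
f 39 41 40
f 40 41 42
f 40 42 16
f 41 13 43
f 41 43 42
f 42 43 44
f 42 44 16
f 43 13 45
f 43 45 44
f 44 45 46
f 44 46 16
f 45 13 14
f 45 14 46
f 46 14 15
f 46 15 16



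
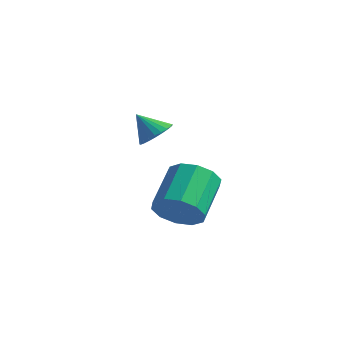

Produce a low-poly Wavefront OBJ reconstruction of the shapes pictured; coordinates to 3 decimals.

v 2.482 -2.315 0.092
v 3.044 -2.399 0.518
v 1.798 -2.545 0.948
v 2.992 -2.129 0.55
v 2.863 -1.887 0.512
v 2.675 -1.71 0.41
v 2.459 -1.625 0.259
v 2.246 -1.645 0.083
v 2.069 -1.767 -0.091
v 1.955 -1.973 -0.238
v 1.921 -2.23 -0.334
v 1.972 -2.501 -0.366
v 2.102 -2.743 -0.328
v 2.289 -2.919 -0.226
v 2.506 -3.004 -0.075
v 2.719 -2.984 0.101
v 2.896 -2.862 0.275
v 3.01 -2.656 0.422
v 2.588 -1.226 -4.044
v 3.002 -1.623 -3.212
v 2.525 -0.011 -2.205
v 2.112 0.386 -3.036
v 3.445 -1.304 -3.514
v 2.968 0.309 -2.507
v 3.561 -0.954 -4.019
v 3.084 0.658 -3.011
v 3.305 -0.709 -4.532
v 2.828 0.903 -3.525
v 2.776 -0.661 -4.86
v 2.299 0.951 -3.852
v 2.175 -0.829 -4.875
v 1.698 0.783 -3.868
v 1.732 -1.149 -4.573
v 1.255 0.464 -3.566
v 1.616 -1.498 -4.069
v 1.139 0.114 -3.061
v 1.872 -1.743 -3.555
v 1.395 -0.131 -2.548
v 2.401 -1.791 -3.228
v 1.924 -0.179 -2.22
f 2 1 4
f 2 4 3
f 4 1 5
f 4 5 3
f 5 1 6
f 5 6 3
f 6 1 7
f 6 7 3
f 7 1 8
f 7 8 3
f 8 1 9
f 8 9 3
f 9 1 10
f 9 10 3
f 10 1 11
f 10 11 3
f 11 1 12
f 11 12 3
f 12 1 13
f 12 13 3
f 13 1 14
f 13 14 3
f 14 1 15
f 14 15 3
f 15 1 16
f 15 16 3
f 16 1 17
f 16 17 3
f 17 1 18
f 17 18 3
f 18 1 2
f 18 2 3
f 20 19 23
f 20 23 21
f 21 23 24
f 21 24 22
f 23 19 25
f 23 25 24
f 24 25 26
f 24 26 22
f 25 19 27
f 25 27 26
f 26 27 28
f 26 28 22
f 27 19 29
f 27 29 28
f 28 29 30
f 28 30 22
f 29 19 31
f 29 31 30
f 30 31 32
f 30 32 22
f 31 19 33
f 31 33 32
f 32 33 34
f 32 34 22
f 33 19 35
f 33 35 34
f 34 35 36
f 34 36 22
f 35 19 37
f 35 37 36
f 36 37 38
f 36 38 22
f 37 19 39
f 37 39 38
f 38 39 40
f 38 40 22
f 39 19 20
f 39 20 40
f 40 20 21
f 40 21 22



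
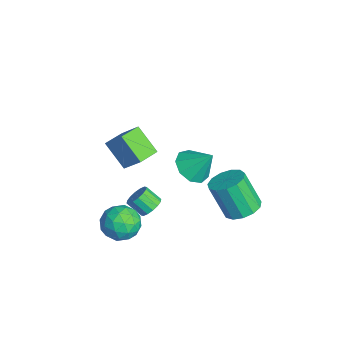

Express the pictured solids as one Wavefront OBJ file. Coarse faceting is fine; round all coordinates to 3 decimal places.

v 2.379 4.006 -4.048
v 3.318 3.811 -3.845
v 2.76 3.08 -1.968
v 1.821 3.274 -2.172
v 3.224 4.327 -3.672
v 2.667 3.596 -1.795
v 2.863 4.741 -3.618
v 2.305 4.01 -1.741
v 2.347 4.921 -3.701
v 1.79 4.19 -1.824
v 1.842 4.811 -3.894
v 1.284 4.08 -2.017
v 1.507 4.445 -4.136
v 0.949 3.713 -2.26
v 1.449 3.939 -4.351
v 0.891 3.208 -2.474
v 1.686 3.455 -4.469
v 1.128 2.723 -2.592
v 2.143 3.145 -4.454
v 1.585 2.414 -2.577
v 2.675 3.109 -4.31
v 2.117 2.377 -2.433
v 3.113 3.357 -4.083
v 2.555 2.626 -2.206
v 1.304 -2.461 1.193
v 2.082 -1.796 2.276
v 0.579 -1.544 1.15
v 1.357 -0.878 2.232
v 2.283 -1.742 0.048
v 3.061 -1.076 1.13
v 1.558 -0.824 0.004
v 2.336 -0.159 1.087
v 2.285 -1.884 -2.943
v 3.029 -1.132 -3.038
v 3.451 -3.088 -3.322
v 4.195 -2.336 -3.417
v 3.788 -2.562 -2.462
v 3.068 -1.818 -2.229
v 3.412 -2.402 -4.131
v 2.692 -1.658 -3.898
v 3.726 -1.453 -3.773
v 3.958 -1.552 -2.741
v 2.522 -2.668 -3.619
v 2.754 -2.767 -2.587
v 2.554 -1.402 -2.958
v 3.926 -2.818 -3.402
v 3.686 -2.95 -2.841
v 4.124 -2.509 -2.898
v 2.577 -1.806 -2.481
v 3.015 -1.364 -2.538
v 3.461 -2.204 -2.199
v 3.465 -2.856 -3.822
v 3.903 -2.414 -3.879
v 2.356 -1.711 -3.462
v 2.794 -1.27 -3.519
v 3.019 -2.016 -4.161
v 3.402 -1.149 -3.445
v 4.087 -1.857 -3.668
v 3.627 -1.895 -4.088
v 3.203 -1.458 -3.95
v 3.538 -1.207 -2.839
v 4.224 -1.915 -3.062
v 3.985 -2.048 -2.5
v 3.561 -1.61 -2.363
v 3.948 -1.395 -3.271
v 2.256 -2.305 -3.298
v 2.942 -3.013 -3.521
v 2.919 -2.61 -3.997
v 2.495 -2.172 -3.86
v 2.393 -2.363 -2.692
v 3.078 -3.071 -2.915
v 3.277 -2.762 -2.41
v 2.853 -2.325 -2.272
v 2.532 -2.825 -3.089
v 1.394 -0.31 -4.078
v 1.98 -0.33 -3.754
v 1.572 -0.97 -3.057
v 0.986 -0.95 -3.382
v 1.807 -0.065 -3.611
v 1.399 -0.705 -2.915
v 1.524 0.134 -3.594
v 1.116 -0.505 -2.897
v 1.206 0.215 -3.707
v 0.798 -0.425 -3.01
v 0.938 0.154 -3.919
v 0.53 -0.485 -3.222
v 0.793 -0.031 -4.174
v 0.385 -0.67 -3.477
v 0.808 -0.29 -4.403
v 0.4 -0.93 -3.706
v 0.981 -0.555 -4.545
v 0.573 -1.195 -3.849
v 1.264 -0.755 -4.563
v 0.856 -1.394 -3.866
v 1.582 -0.835 -4.45
v 1.174 -1.475 -3.753
v 1.85 -0.775 -4.238
v 1.442 -1.414 -3.541
v 1.995 -0.59 -3.983
v 1.587 -1.229 -3.286
v -0.512 2.102 -3.049
v 0.324 2.385 -3.636
v 0.052 2.998 -1.811
v -0.217 2.858 -3.731
v -0.897 2.977 -3.507
v -1.396 2.686 -3.07
v -1.482 2.122 -2.622
v -1.114 1.548 -2.375
v -0.464 1.234 -2.443
v 0.163 1.325 -2.795
v 0.474 1.78 -3.266
f 2 1 5
f 2 5 3
f 3 5 6
f 3 6 4
f 5 1 7
f 5 7 6
f 6 7 8
f 6 8 4
f 7 1 9
f 7 9 8
f 8 9 10
f 8 10 4
f 9 1 11
f 9 11 10
f 10 11 12
f 10 12 4
f 11 1 13
f 11 13 12
f 12 13 14
f 12 14 4
f 13 1 15
f 13 15 14
f 14 15 16
f 14 16 4
f 15 1 17
f 15 17 16
f 16 17 18
f 16 18 4
f 17 1 19
f 17 19 18
f 18 19 20
f 18 20 4
f 19 1 21
f 19 21 20
f 20 21 22
f 20 22 4
f 21 1 23
f 21 23 22
f 22 23 24
f 22 24 4
f 23 1 2
f 23 2 24
f 24 2 3
f 24 3 4
f 26 28 25
f 29 26 25
f 25 28 27
f 27 29 25
f 26 32 28
f 30 26 29
f 30 32 26
f 28 32 27
f 31 29 27
f 27 32 31
f 31 30 29
f 32 30 31
f 33 70 49
f 70 44 73
f 49 73 38
f 70 73 49
f 33 49 45
f 49 38 50
f 45 50 34
f 49 50 45
f 33 45 54
f 45 34 55
f 54 55 40
f 45 55 54
f 33 54 66
f 54 40 69
f 66 69 43
f 54 69 66
f 33 66 70
f 66 43 74
f 70 74 44
f 66 74 70
f 34 50 61
f 50 38 64
f 61 64 42
f 50 64 61
f 38 73 51
f 73 44 72
f 51 72 37
f 73 72 51
f 44 74 71
f 74 43 67
f 71 67 35
f 74 67 71
f 43 69 68
f 69 40 56
f 68 56 39
f 69 56 68
f 40 55 60
f 55 34 57
f 60 57 41
f 55 57 60
f 36 62 48
f 62 42 63
f 48 63 37
f 62 63 48
f 36 48 46
f 48 37 47
f 46 47 35
f 48 47 46
f 36 46 53
f 46 35 52
f 53 52 39
f 46 52 53
f 36 53 58
f 53 39 59
f 58 59 41
f 53 59 58
f 36 58 62
f 58 41 65
f 62 65 42
f 58 65 62
f 37 63 51
f 63 42 64
f 51 64 38
f 63 64 51
f 35 47 71
f 47 37 72
f 71 72 44
f 47 72 71
f 39 52 68
f 52 35 67
f 68 67 43
f 52 67 68
f 41 59 60
f 59 39 56
f 60 56 40
f 59 56 60
f 42 65 61
f 65 41 57
f 61 57 34
f 65 57 61
f 76 75 79
f 76 79 77
f 77 79 80
f 77 80 78
f 79 75 81
f 79 81 80
f 80 81 82
f 80 82 78
f 81 75 83
f 81 83 82
f 82 83 84
f 82 84 78
f 83 75 85
f 83 85 84
f 84 85 86
f 84 86 78
f 85 75 87
f 85 87 86
f 86 87 88
f 86 88 78
f 87 75 89
f 87 89 88
f 88 89 90
f 88 90 78
f 89 75 91
f 89 91 90
f 90 91 92
f 90 92 78
f 91 75 93
f 91 93 92
f 92 93 94
f 92 94 78
f 93 75 95
f 93 95 94
f 94 95 96
f 94 96 78
f 95 75 97
f 95 97 96
f 96 97 98
f 96 98 78
f 97 75 99
f 97 99 98
f 98 99 100
f 98 100 78
f 99 75 76
f 99 76 100
f 100 76 77
f 100 77 78
f 102 101 104
f 102 104 103
f 104 101 105
f 104 105 103
f 105 101 106
f 105 106 103
f 106 101 107
f 106 107 103
f 107 101 108
f 107 108 103
f 108 101 109
f 108 109 103
f 109 101 110
f 109 110 103
f 110 101 111
f 110 111 103
f 111 101 102
f 111 102 103



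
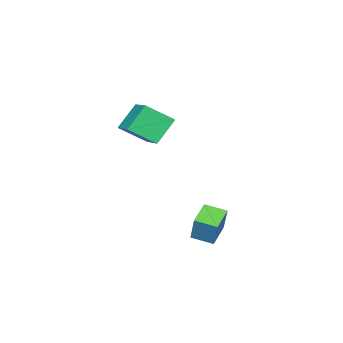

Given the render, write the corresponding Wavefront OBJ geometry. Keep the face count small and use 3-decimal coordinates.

v 0.911 -1.632 -0.435
v 1.72 -2.648 0.447
v -0.081 -1.396 0.746
v 0.728 -2.412 1.628
v 1.992 -0.228 0.192
v 2.801 -1.244 1.074
v 1 0.008 1.373
v 1.809 -1.008 2.255
v 3.046 2.919 -3.251
v 3.391 3.356 -1.977
v 2.702 3.872 -3.485
v 3.047 4.31 -2.211
v 4.193 3.23 -3.669
v 4.538 3.668 -2.395
v 3.849 4.184 -3.903
v 4.194 4.621 -2.629
f 2 4 1
f 5 2 1
f 1 4 3
f 3 5 1
f 2 8 4
f 6 2 5
f 6 8 2
f 4 8 3
f 7 5 3
f 3 8 7
f 7 6 5
f 8 6 7
f 10 12 9
f 13 10 9
f 9 12 11
f 11 13 9
f 10 16 12
f 14 10 13
f 14 16 10
f 12 16 11
f 15 13 11
f 11 16 15
f 15 14 13
f 16 14 15



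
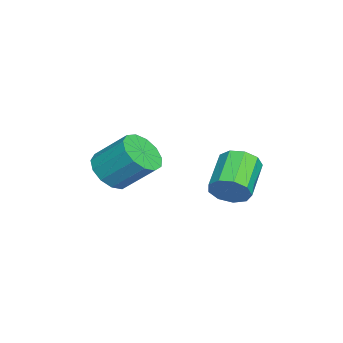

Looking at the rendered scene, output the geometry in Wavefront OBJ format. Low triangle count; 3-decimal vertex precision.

v -0.049 -2.616 1.245
v 0.504 -2.025 0.501
v 0.782 -0.612 1.831
v 0.229 -1.204 2.575
v -0.091 -1.858 0.449
v 0.187 -0.446 1.779
v -0.672 -1.933 0.65
v -0.394 -0.52 1.98
v -1.056 -2.224 1.039
v -0.778 -0.812 2.369
v -1.12 -2.64 1.494
v -0.842 -1.228 2.824
v -0.844 -3.048 1.87
v -0.566 -1.636 3.2
v -0.316 -3.32 2.048
v -0.038 -1.907 3.378
v 0.297 -3.367 1.97
v 0.576 -1.955 3.3
v 0.8 -3.177 1.662
v 1.079 -1.764 2.992
v 1.034 -2.808 1.222
v 1.312 -1.396 2.552
v 0.923 -2.379 0.789
v 1.202 -0.966 2.119
v 0.211 2.372 0.558
v 0.645 2.596 1.361
v -1.137 2.813 2.265
v -1.571 2.588 1.462
v 0.535 3.127 1.015
v -1.248 3.343 1.919
v 0.273 3.304 0.456
v -1.51 3.521 1.359
v -0.018 3.045 -0.056
v -1.801 3.262 0.847
v -0.202 2.471 -0.28
v -1.984 2.688 0.623
v -0.192 1.85 -0.112
v -1.974 2.067 0.791
v 0.006 1.474 0.37
v -1.776 1.691 1.273
v 0.301 1.517 0.94
v -1.482 1.734 1.843
v 0.553 1.96 1.331
v -1.229 2.177 2.235
f 2 1 5
f 2 5 3
f 3 5 6
f 3 6 4
f 5 1 7
f 5 7 6
f 6 7 8
f 6 8 4
f 7 1 9
f 7 9 8
f 8 9 10
f 8 10 4
f 9 1 11
f 9 11 10
f 10 11 12
f 10 12 4
f 11 1 13
f 11 13 12
f 12 13 14
f 12 14 4
f 13 1 15
f 13 15 14
f 14 15 16
f 14 16 4
f 15 1 17
f 15 17 16
f 16 17 18
f 16 18 4
f 17 1 19
f 17 19 18
f 18 19 20
f 18 20 4
f 19 1 21
f 19 21 20
f 20 21 22
f 20 22 4
f 21 1 23
f 21 23 22
f 22 23 24
f 22 24 4
f 23 1 2
f 23 2 24
f 24 2 3
f 24 3 4
f 26 25 29
f 26 29 27
f 27 29 30
f 27 30 28
f 29 25 31
f 29 31 30
f 30 31 32
f 30 32 28
f 31 25 33
f 31 33 32
f 32 33 34
f 32 34 28
f 33 25 35
f 33 35 34
f 34 35 36
f 34 36 28
f 35 25 37
f 35 37 36
f 36 37 38
f 36 38 28
f 37 25 39
f 37 39 38
f 38 39 40
f 38 40 28
f 39 25 41
f 39 41 40
f 40 41 42
f 40 42 28
f 41 25 43
f 41 43 42
f 42 43 44
f 42 44 28
f 43 25 26
f 43 26 44
f 44 26 27
f 44 27 28



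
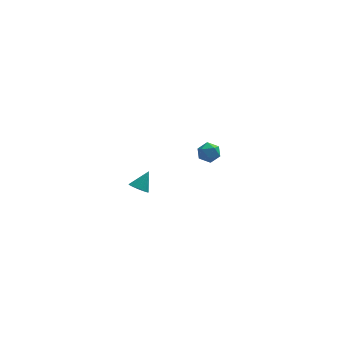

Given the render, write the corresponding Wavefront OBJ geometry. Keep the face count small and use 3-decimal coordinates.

v 3.075 3.529 -1.214
v 3.579 3.54 -0.737
v 3.701 2.86 -1.863
v 4.205 2.871 -1.386
v 3.609 2.542 -1.252
v 3.222 2.956 -0.851
v 4.058 3.444 -1.749
v 3.671 3.858 -1.348
v 4.187 3.487 -1.068
v 3.91 2.93 -0.762
v 3.37 3.47 -1.838
v 3.093 2.913 -1.532
v -0.395 -4.084 1.764
v 0.005 -3.949 1.427
v 0.135 -3.576 2.596
v -0.146 -3.763 1.409
v -0.345 -3.64 1.461
v -0.555 -3.605 1.573
v -0.733 -3.665 1.723
v -0.844 -3.808 1.881
v -0.866 -4.005 2.016
v -0.795 -4.219 2.101
v -0.645 -4.405 2.119
v -0.445 -4.528 2.067
v -0.235 -4.563 1.954
v -0.057 -4.503 1.805
v 0.054 -4.36 1.646
v 0.076 -4.163 1.512
f 1 12 6
f 1 6 2
f 1 2 8
f 1 8 11
f 1 11 12
f 2 6 10
f 6 12 5
f 12 11 3
f 11 8 7
f 8 2 9
f 4 10 5
f 4 5 3
f 4 3 7
f 4 7 9
f 4 9 10
f 5 10 6
f 3 5 12
f 7 3 11
f 9 7 8
f 10 9 2
f 14 13 16
f 14 16 15
f 16 13 17
f 16 17 15
f 17 13 18
f 17 18 15
f 18 13 19
f 18 19 15
f 19 13 20
f 19 20 15
f 20 13 21
f 20 21 15
f 21 13 22
f 21 22 15
f 22 13 23
f 22 23 15
f 23 13 24
f 23 24 15
f 24 13 25
f 24 25 15
f 25 13 26
f 25 26 15
f 26 13 27
f 26 27 15
f 27 13 28
f 27 28 15
f 28 13 14
f 28 14 15



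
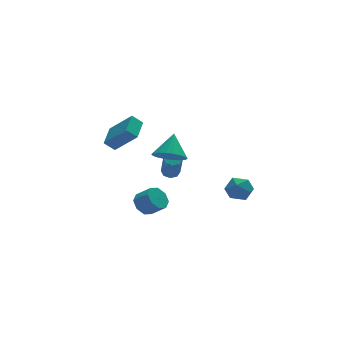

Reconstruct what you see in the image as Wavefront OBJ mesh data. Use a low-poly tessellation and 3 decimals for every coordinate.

v 0.266 3.256 -1.809
v 0.794 3.048 -1.859
v 0.603 2.177 -0.261
v 0.074 2.384 -0.211
v 0.785 3.431 -1.651
v 0.593 2.56 -0.053
v 0.471 3.712 -1.536
v 0.28 2.841 0.062
v 0.037 3.725 -1.58
v -0.154 2.854 0.018
v -0.263 3.463 -1.759
v -0.454 2.592 -0.161
v -0.253 3.08 -1.967
v -0.445 2.209 -0.369
v 0.06 2.799 -2.082
v -0.131 1.928 -0.484
v 0.494 2.786 -2.038
v 0.303 1.915 -0.44
v -0.99 0.291 1.256
v -0.286 -0.453 1.44
v -0.33 1.229 2.524
v -0.073 -0.183 1.13
v -0.041 0.18 0.845
v -0.197 0.565 0.641
v -0.51 0.896 0.559
v -0.918 1.107 0.615
v -1.34 1.156 0.798
v -1.693 1.034 1.072
v -1.907 0.765 1.382
v -1.939 0.402 1.667
v -1.782 0.017 1.87
v -1.469 -0.314 1.952
v -1.061 -0.525 1.896
v -0.639 -0.575 1.713
v -4.04 -3.572 0.124
v -3.432 -3.072 0.059
v -2.832 -3.708 0.791
v -3.44 -4.208 0.856
v -3.811 -2.919 0.504
v -3.211 -3.554 1.236
v -4.325 -3.148 0.726
v -3.725 -3.783 1.458
v -4.672 -3.626 0.596
v -4.071 -4.261 1.328
v -4.648 -4.072 0.189
v -4.048 -4.708 0.921
v -4.269 -4.226 -0.256
v -3.669 -4.861 0.476
v -3.755 -3.997 -0.478
v -3.155 -4.632 0.254
v -3.409 -3.519 -0.348
v -2.808 -4.154 0.384
v -2.243 2.091 2.191
v -2.842 2.298 2.773
v -3.234 3.184 0.782
v -3.832 3.391 1.364
v -1.408 3.369 2.596
v -2.006 3.576 3.178
v -2.398 4.462 1.187
v -2.997 4.669 1.769
v 2.023 -1.222 -0.987
v 2.859 -1.384 -0.627
v 1.801 -2.696 -1.133
v 2.637 -2.858 -0.773
v 1.962 -2.518 -0.239
v 2.099 -1.607 -0.149
v 2.561 -2.473 -1.611
v 2.698 -1.562 -1.521
v 3.192 -2.157 -1.012
v 2.822 -2.185 -0.165
v 1.838 -1.895 -1.595
v 1.468 -1.923 -0.748
f 2 1 5
f 2 5 3
f 3 5 6
f 3 6 4
f 5 1 7
f 5 7 6
f 6 7 8
f 6 8 4
f 7 1 9
f 7 9 8
f 8 9 10
f 8 10 4
f 9 1 11
f 9 11 10
f 10 11 12
f 10 12 4
f 11 1 13
f 11 13 12
f 12 13 14
f 12 14 4
f 13 1 15
f 13 15 14
f 14 15 16
f 14 16 4
f 15 1 17
f 15 17 16
f 16 17 18
f 16 18 4
f 17 1 2
f 17 2 18
f 18 2 3
f 18 3 4
f 20 19 22
f 20 22 21
f 22 19 23
f 22 23 21
f 23 19 24
f 23 24 21
f 24 19 25
f 24 25 21
f 25 19 26
f 25 26 21
f 26 19 27
f 26 27 21
f 27 19 28
f 27 28 21
f 28 19 29
f 28 29 21
f 29 19 30
f 29 30 21
f 30 19 31
f 30 31 21
f 31 19 32
f 31 32 21
f 32 19 33
f 32 33 21
f 33 19 34
f 33 34 21
f 34 19 20
f 34 20 21
f 36 35 39
f 36 39 37
f 37 39 40
f 37 40 38
f 39 35 41
f 39 41 40
f 40 41 42
f 40 42 38
f 41 35 43
f 41 43 42
f 42 43 44
f 42 44 38
f 43 35 45
f 43 45 44
f 44 45 46
f 44 46 38
f 45 35 47
f 45 47 46
f 46 47 48
f 46 48 38
f 47 35 49
f 47 49 48
f 48 49 50
f 48 50 38
f 49 35 51
f 49 51 50
f 50 51 52
f 50 52 38
f 51 35 36
f 51 36 52
f 52 36 37
f 52 37 38
f 54 56 53
f 57 54 53
f 53 56 55
f 55 57 53
f 54 60 56
f 58 54 57
f 58 60 54
f 56 60 55
f 59 57 55
f 55 60 59
f 59 58 57
f 60 58 59
f 61 72 66
f 61 66 62
f 61 62 68
f 61 68 71
f 61 71 72
f 62 66 70
f 66 72 65
f 72 71 63
f 71 68 67
f 68 62 69
f 64 70 65
f 64 65 63
f 64 63 67
f 64 67 69
f 64 69 70
f 65 70 66
f 63 65 72
f 67 63 71
f 69 67 68
f 70 69 62

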